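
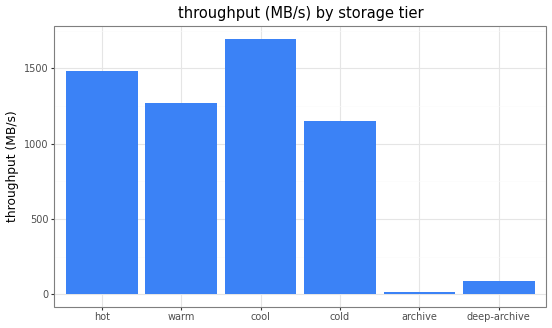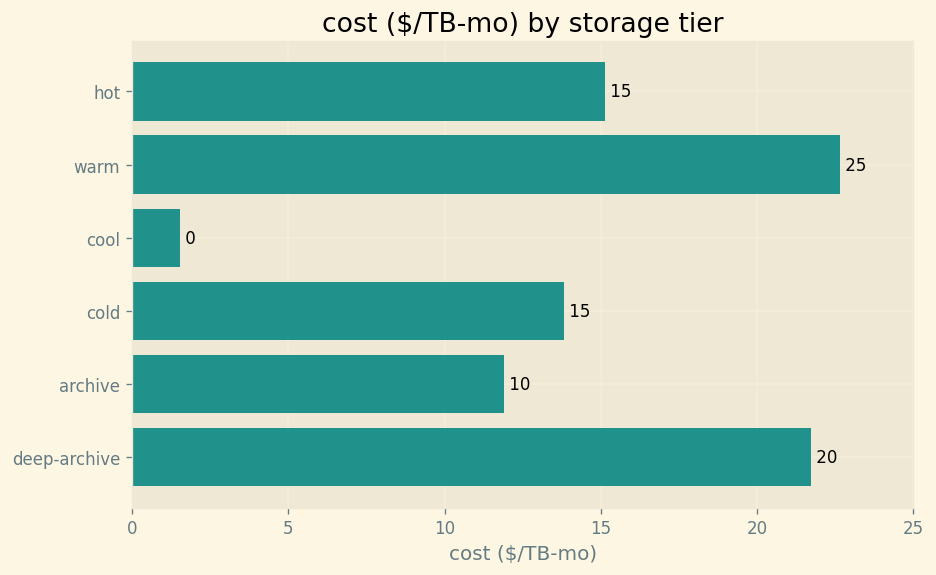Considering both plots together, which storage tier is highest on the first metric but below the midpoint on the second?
cool

Chart 2 median cost ($/TB-mo) ≈ 15; below-median storage tiers: cool, cold, archive. Among those, cool has the highest throughput (MB/s) (≈ 1600).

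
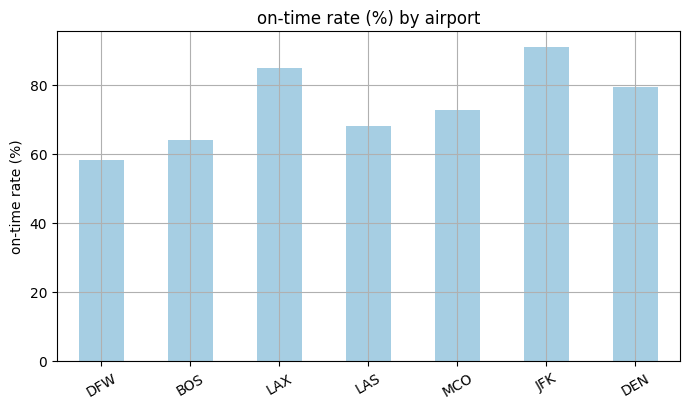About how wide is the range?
Max JFK ≈ 90, min DFW ≈ 60; range ≈ 30.

≈ 30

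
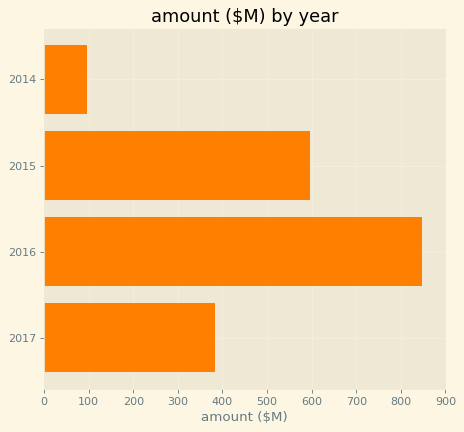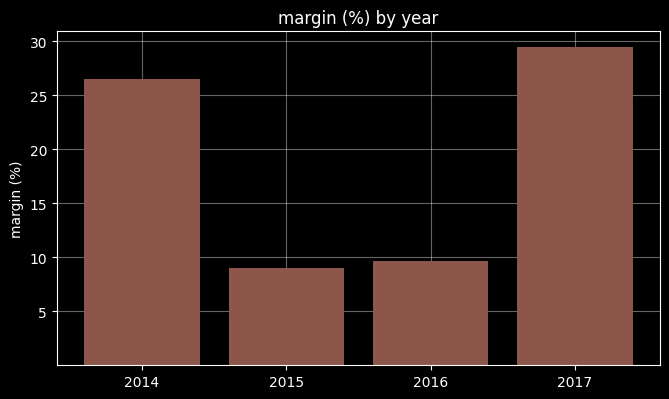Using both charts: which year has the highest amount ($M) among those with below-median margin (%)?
Chart 2 median margin (%) ≈ 20; below-median years: 2015, 2016. Among those, 2016 has the highest amount ($M) (≈ 800).

2016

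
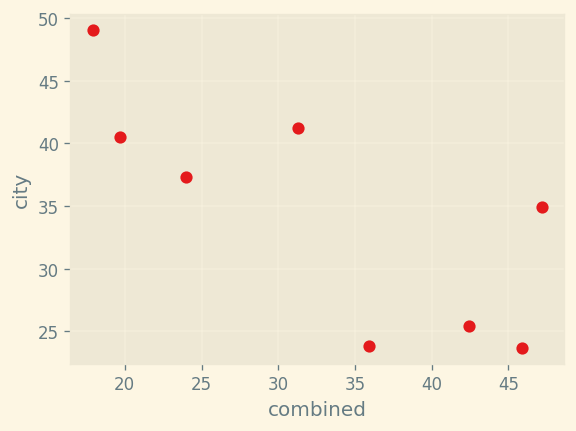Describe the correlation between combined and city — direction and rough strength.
negative, strong

Points are negatively correlated; strong (|r| ≈ 0.8).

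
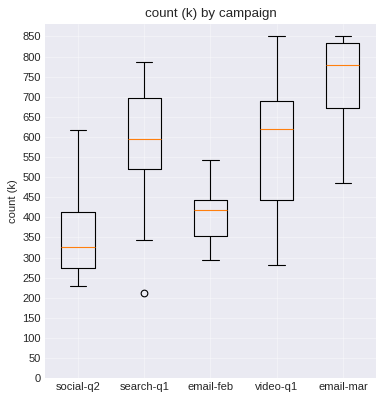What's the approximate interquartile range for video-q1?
Q3 ≈ 700, Q1 ≈ 450; IQR ≈ 250.

≈ 250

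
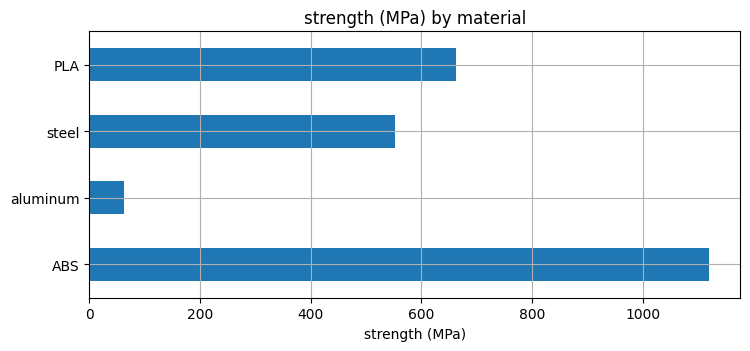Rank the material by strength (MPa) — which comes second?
PLA

Top 3: ABS ≈ 1100, PLA ≈ 700, steel ≈ 600.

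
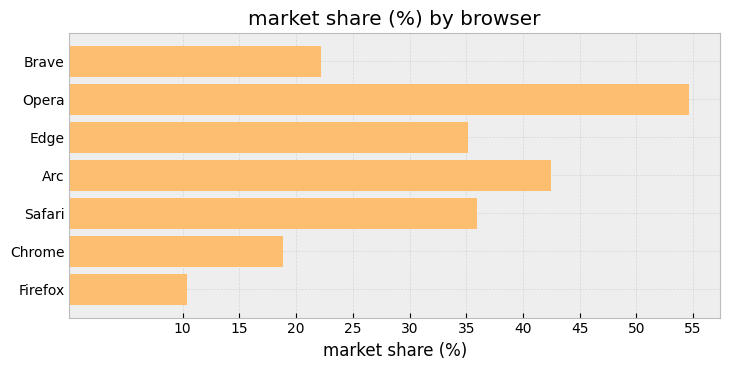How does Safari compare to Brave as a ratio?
≈ 1.75×

Safari ≈ 35, Brave ≈ 20; 35/20 ≈ 1.75.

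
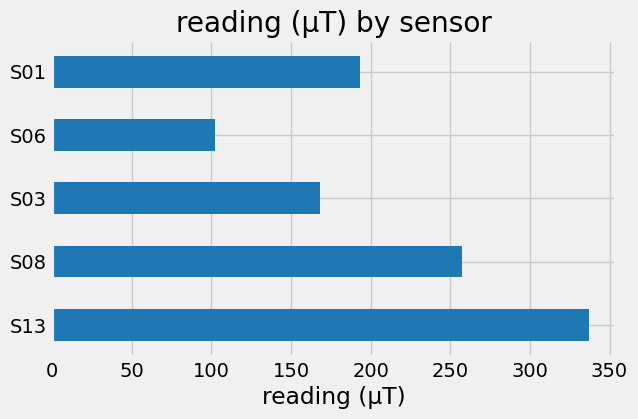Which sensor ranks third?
Top 4: S13 ≈ 350, S08 ≈ 250, S01 ≈ 200, S03 ≈ 150.

S01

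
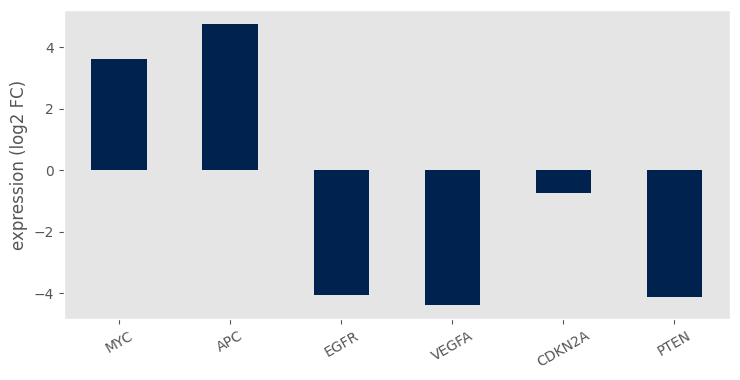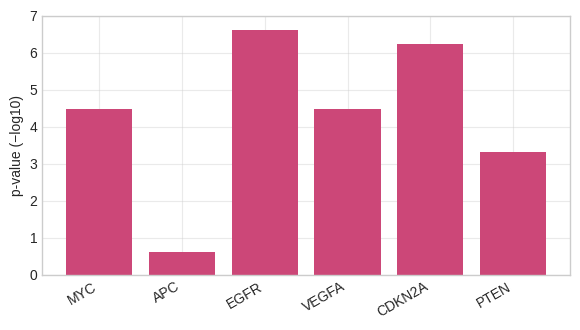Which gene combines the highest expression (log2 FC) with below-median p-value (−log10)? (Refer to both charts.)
Chart 2 median p-value (−log10) ≈ 4; below-median genes: MYC, APC, PTEN. Among those, APC has the highest expression (log2 FC) (≈ 5).

APC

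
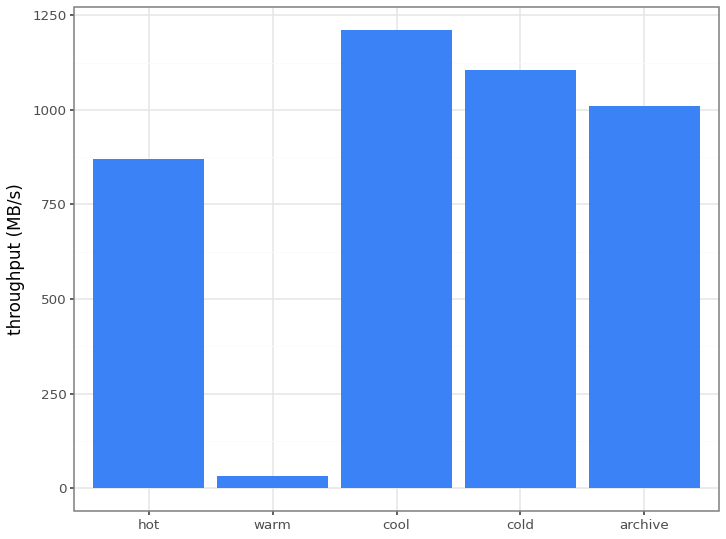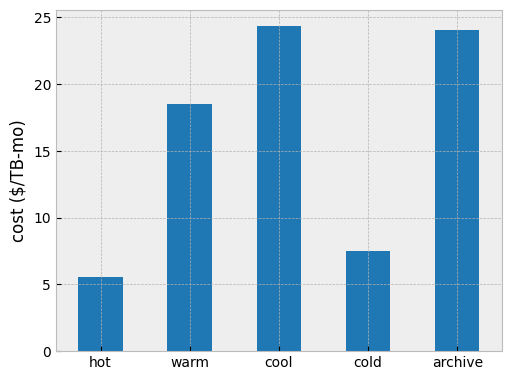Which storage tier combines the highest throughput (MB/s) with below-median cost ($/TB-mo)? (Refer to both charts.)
Chart 2 median cost ($/TB-mo) ≈ 20; below-median storage tiers: hot, cold. Among those, cold has the highest throughput (MB/s) (≈ 1200).

cold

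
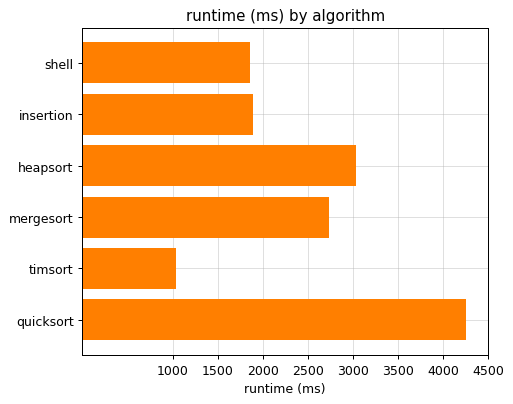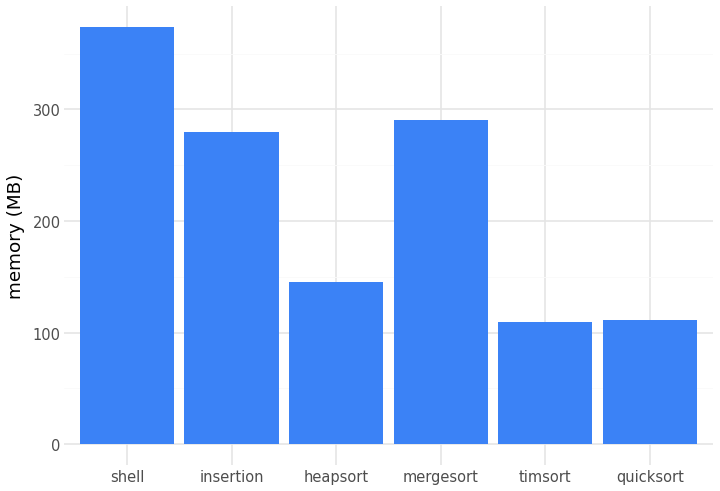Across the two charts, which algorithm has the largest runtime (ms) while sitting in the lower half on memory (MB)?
Chart 2 median memory (MB) ≈ 200; below-median algorithms: heapsort, timsort, quicksort. Among those, quicksort has the highest runtime (ms) (≈ 4500).

quicksort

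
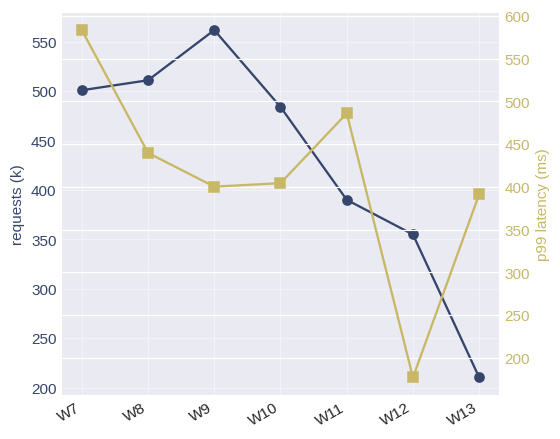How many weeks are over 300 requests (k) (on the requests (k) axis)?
6

Above 300: W7, W8, W9, W10, W11, W12.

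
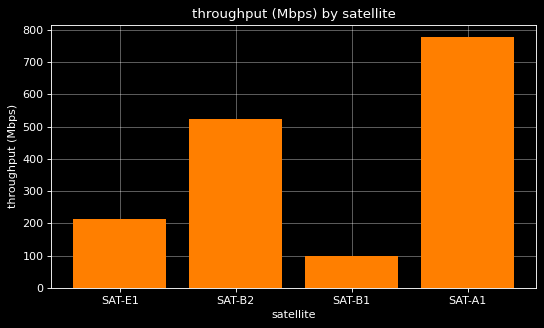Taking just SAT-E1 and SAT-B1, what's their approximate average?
≈ 150

(200 + 100) / 2 ≈ 150.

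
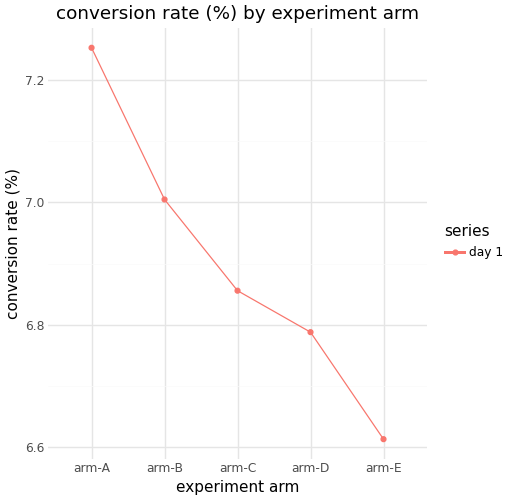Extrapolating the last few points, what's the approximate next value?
≈ 6.45

Last three: 6.9, 6.8, 6.6 → slope ≈ -0.15/step → next ≈ 6.45.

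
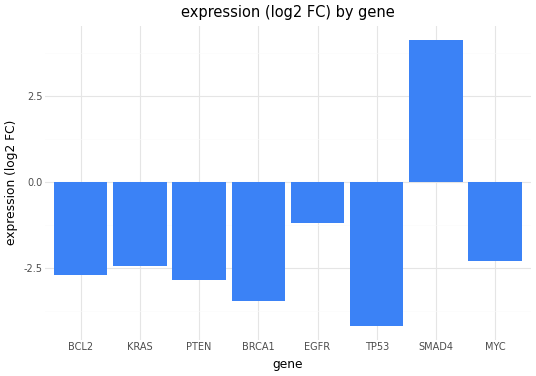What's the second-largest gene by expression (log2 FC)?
Top 3: SMAD4 ≈ 4, EGFR ≈ -1, MYC ≈ -2.

EGFR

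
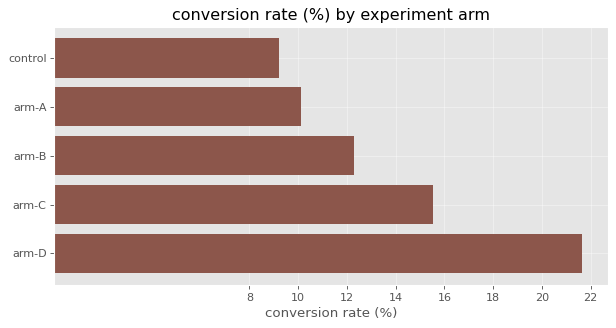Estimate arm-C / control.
arm-C ≈ 16, control ≈ 10; 16/10 ≈ 1.6.

≈ 1.6×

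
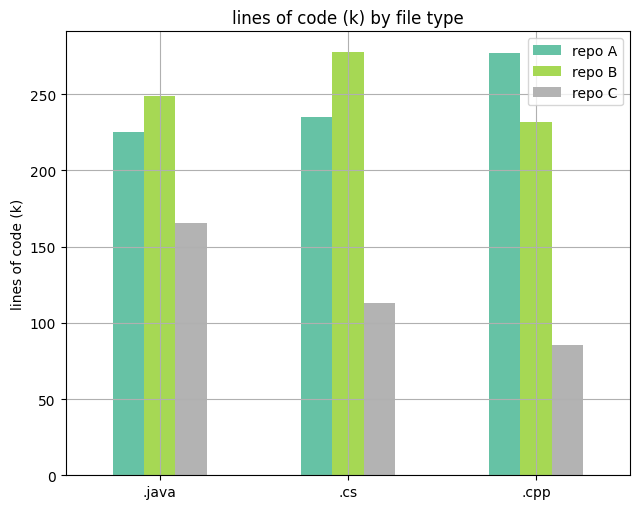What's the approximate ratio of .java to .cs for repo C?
.java ≈ 175, .cs ≈ 125; 175/125 ≈ 1.4.

≈ 1.4×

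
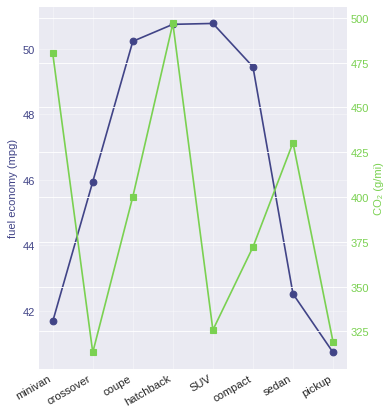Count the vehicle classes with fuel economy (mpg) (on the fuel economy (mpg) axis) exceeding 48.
Above 48: coupe, hatchback, SUV, compact.

4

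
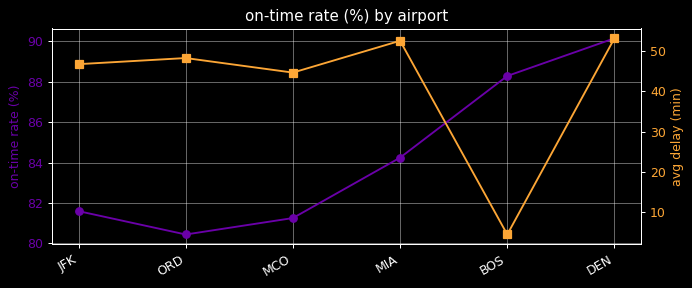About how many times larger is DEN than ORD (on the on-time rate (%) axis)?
≈ 1.12×

DEN ≈ 90, ORD ≈ 80; 90/80 ≈ 1.12.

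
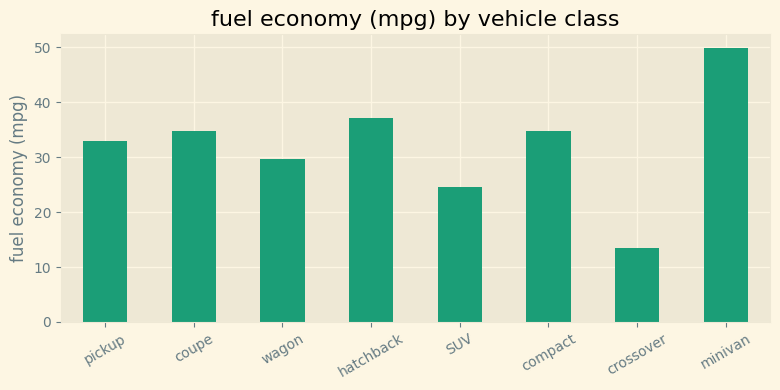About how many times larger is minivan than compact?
≈ 1.43×

minivan ≈ 50, compact ≈ 35; 50/35 ≈ 1.43.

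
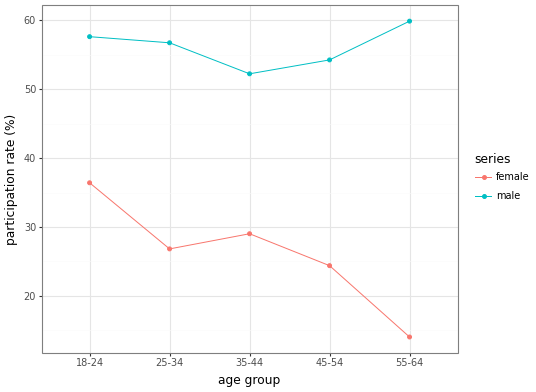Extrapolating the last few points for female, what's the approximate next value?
Last three: 30, 25, 15 → slope ≈ -7.5/step → next ≈ 7.5.

≈ 7.5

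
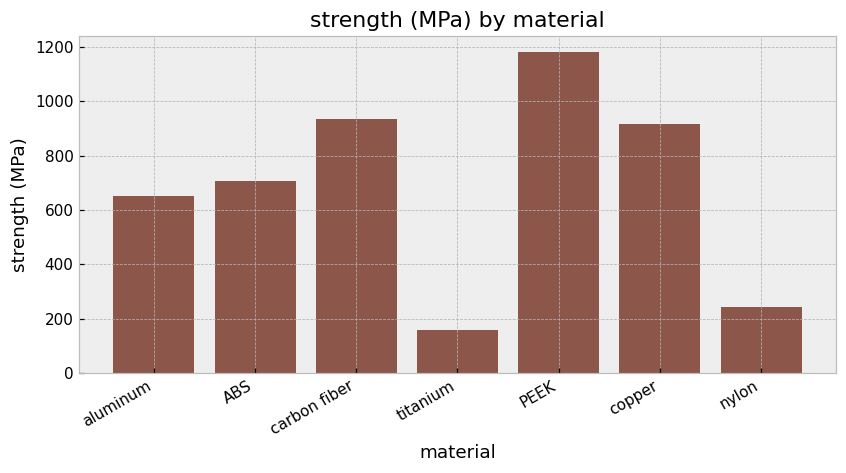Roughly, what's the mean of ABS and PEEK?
(700 + 1200) / 2 ≈ 950.

≈ 950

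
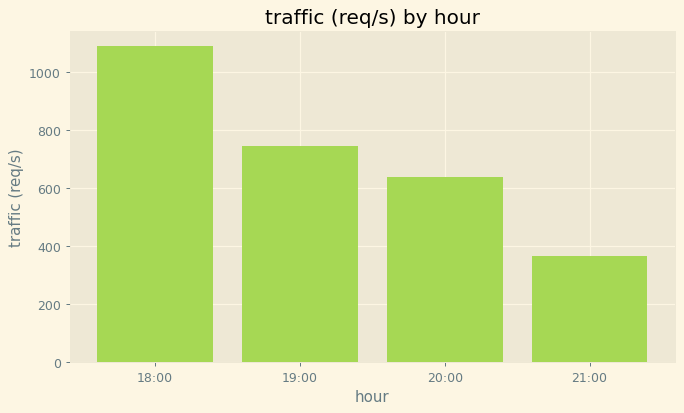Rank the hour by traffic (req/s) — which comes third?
Top 4: 18:00 ≈ 1100, 19:00 ≈ 700, 20:00 ≈ 600, 21:00 ≈ 400.

20:00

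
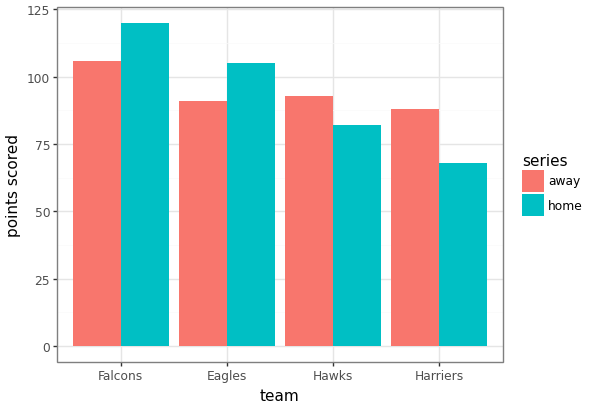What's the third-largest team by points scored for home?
Hawks

Top 4 for home: Falcons ≈ 120, Eagles ≈ 100, Hawks ≈ 80, Harriers ≈ 70.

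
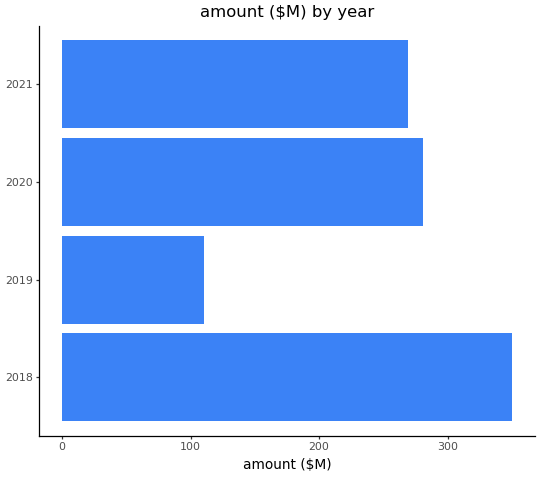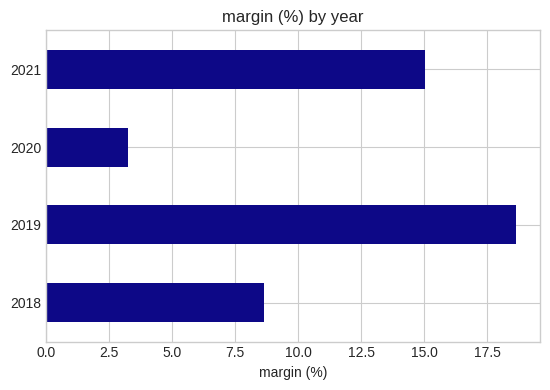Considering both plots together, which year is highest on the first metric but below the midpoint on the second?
Chart 2 median margin (%) ≈ 12; below-median years: 2018, 2020. Among those, 2018 has the highest amount ($M) (≈ 350).

2018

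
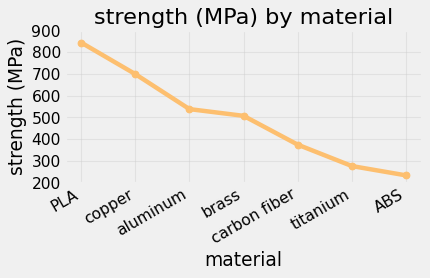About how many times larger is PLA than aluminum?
≈ 1.6×

PLA ≈ 800, aluminum ≈ 500; 800/500 ≈ 1.6.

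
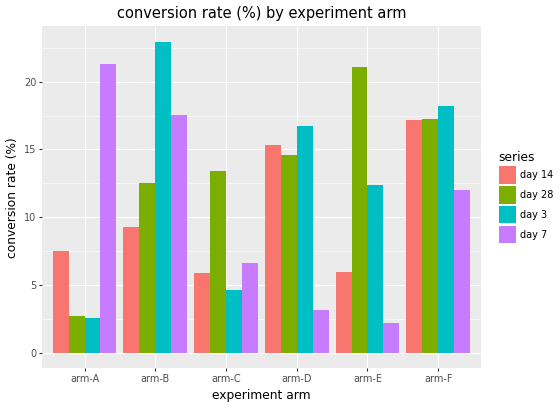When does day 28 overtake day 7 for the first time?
arm-B: day 28 ≈ 12 vs day 7 ≈ 18 (not yet); arm-C: day 28 ≈ 14 vs day 7 ≈ 6 (first crossover).

arm-C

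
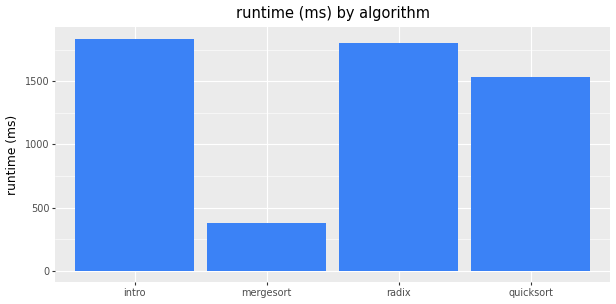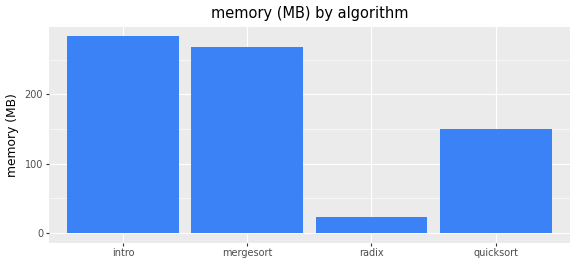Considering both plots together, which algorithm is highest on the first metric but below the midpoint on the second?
Chart 2 median memory (MB) ≈ 200; below-median algorithms: radix, quicksort. Among those, radix has the highest runtime (ms) (≈ 1800).

radix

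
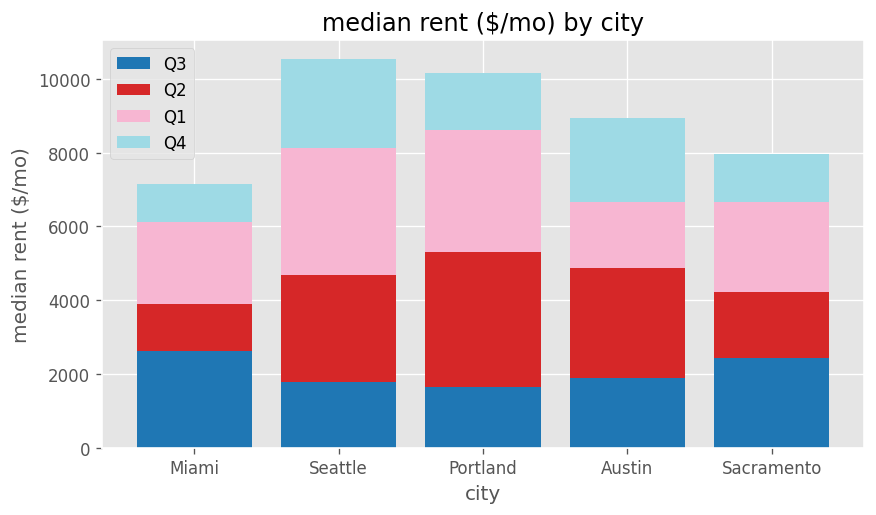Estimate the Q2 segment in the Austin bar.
≈ 3000

Q2 top ≈ 5000, bottom ≈ 2000; segment ≈ 3000.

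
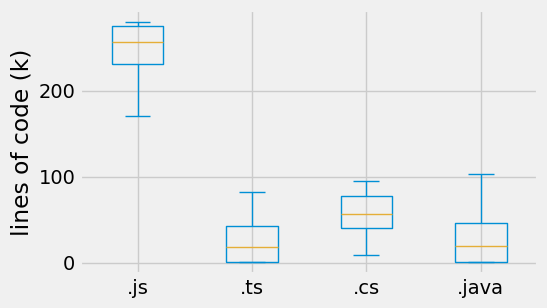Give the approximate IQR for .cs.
≈ 40

Q3 ≈ 80, Q1 ≈ 40; IQR ≈ 40.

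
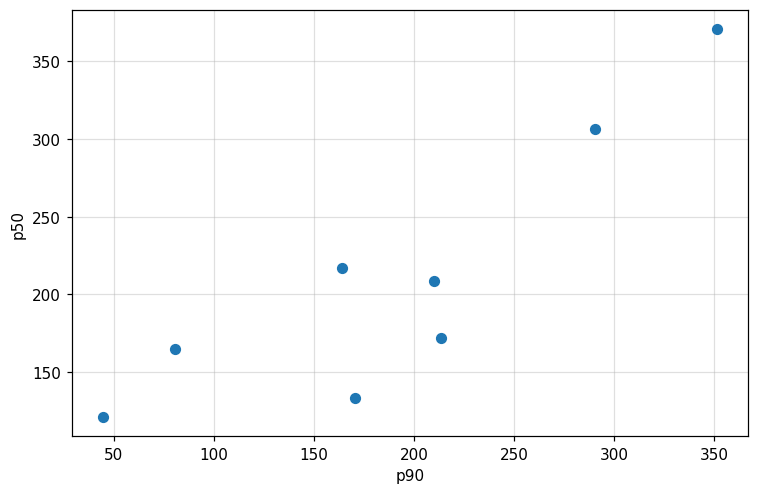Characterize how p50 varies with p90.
positive, strong

Points are positively correlated; strong (|r| ≈ 0.9).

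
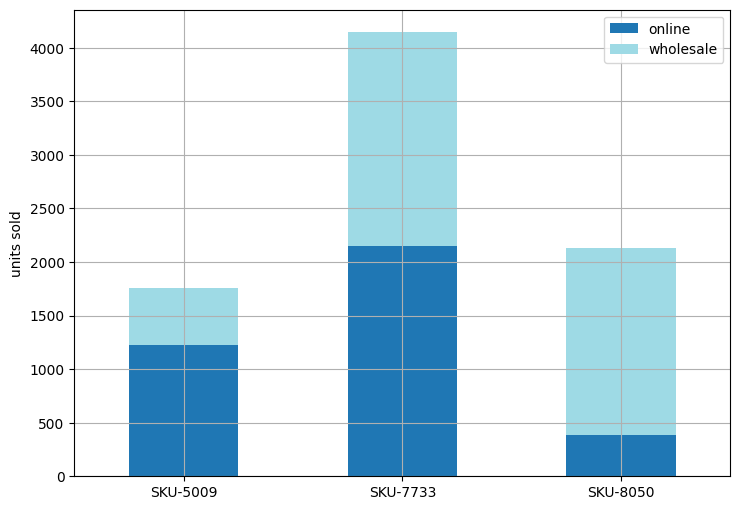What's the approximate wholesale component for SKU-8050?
wholesale top ≈ 2000, bottom ≈ 500; segment ≈ 1500.

≈ 1500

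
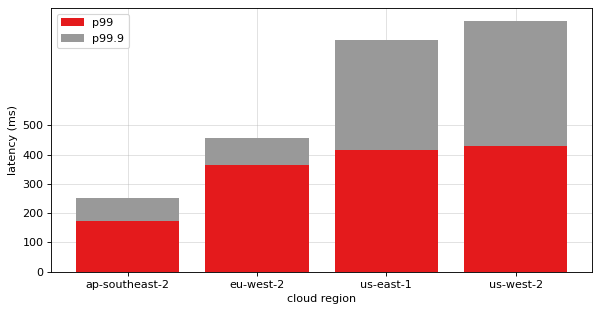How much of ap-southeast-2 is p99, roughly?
p99 top ≈ 200, bottom ≈ 0; segment ≈ 200.

≈ 200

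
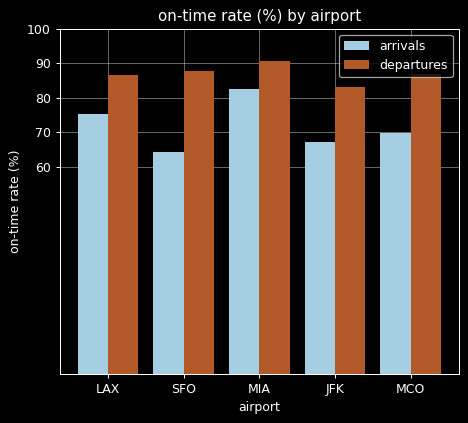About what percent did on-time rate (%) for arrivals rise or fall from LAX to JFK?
≈ -12.5%

LAX ≈ 80, JFK ≈ 70; (70 − 80) / 80 ≈ -12.5%.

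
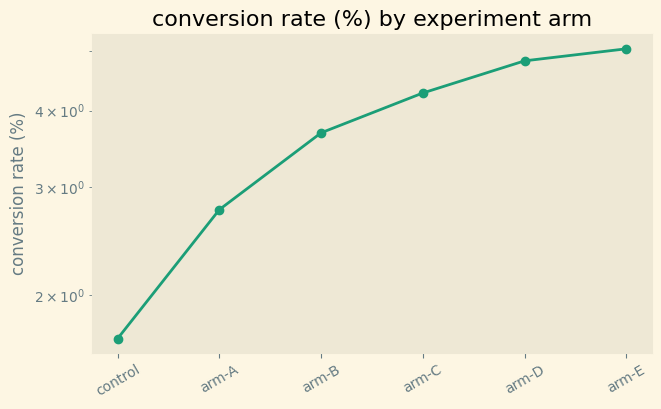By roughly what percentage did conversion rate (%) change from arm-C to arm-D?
arm-C ≈ 4.5, arm-D ≈ 5.0; (5.0 − 4.5) / 4.5 ≈ +11.1%.

≈ +11.1%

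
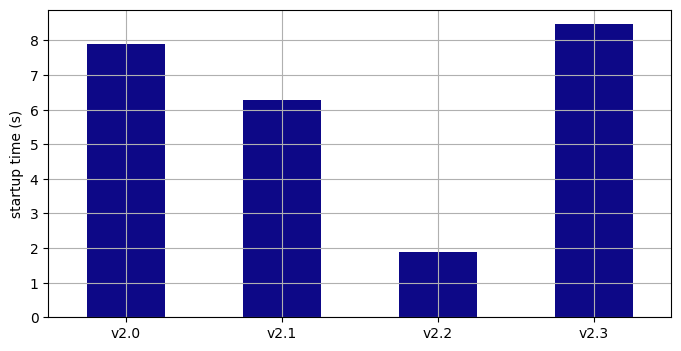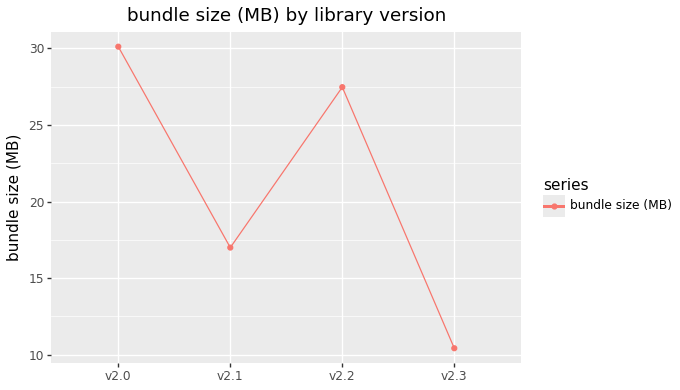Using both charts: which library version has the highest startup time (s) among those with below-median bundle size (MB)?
v2.3

Chart 2 median bundle size (MB) ≈ 20; below-median library versions: v2.1, v2.3. Among those, v2.3 has the highest startup time (s) (≈ 8).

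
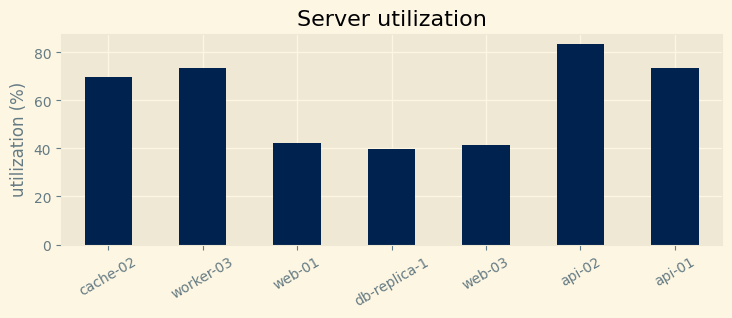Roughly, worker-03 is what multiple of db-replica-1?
worker-03 ≈ 70, db-replica-1 ≈ 40; 70/40 ≈ 1.75.

≈ 1.75×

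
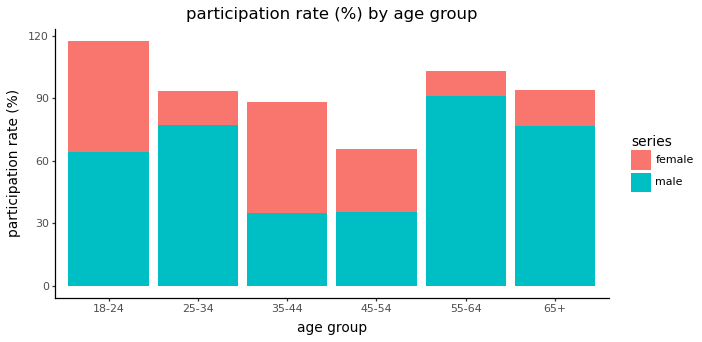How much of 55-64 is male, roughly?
male top ≈ 90, bottom ≈ 0; segment ≈ 90.

≈ 90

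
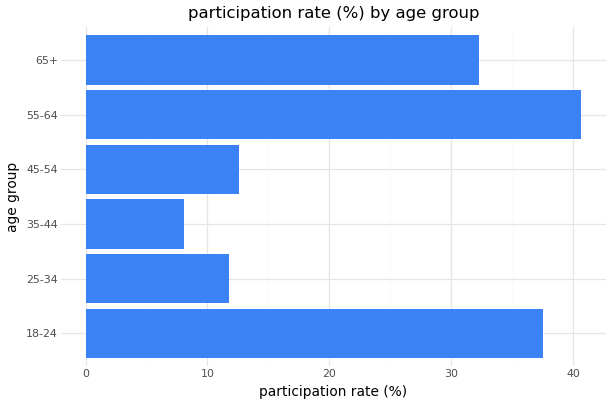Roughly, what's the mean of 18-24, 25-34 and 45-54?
≈ 22

(40 + 10 + 15) / 3 ≈ 22.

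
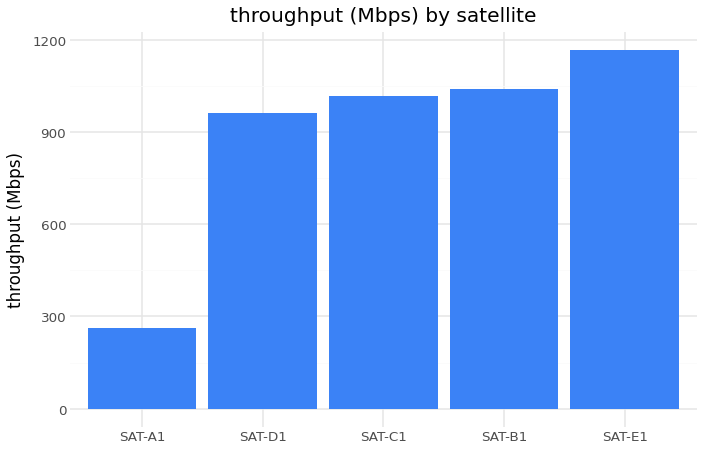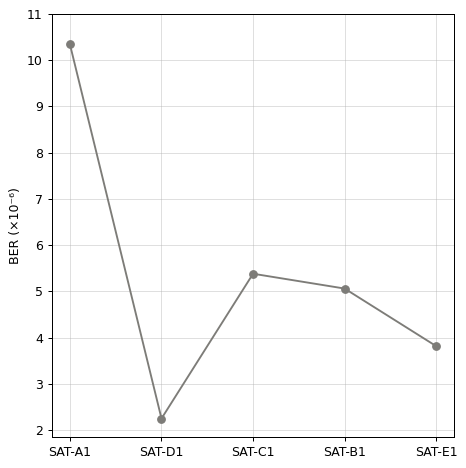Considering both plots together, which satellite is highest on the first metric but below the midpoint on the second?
Chart 2 median BER (×10⁻⁶) ≈ 5; below-median satellites: SAT-D1, SAT-E1. Among those, SAT-E1 has the highest throughput (Mbps) (≈ 1200).

SAT-E1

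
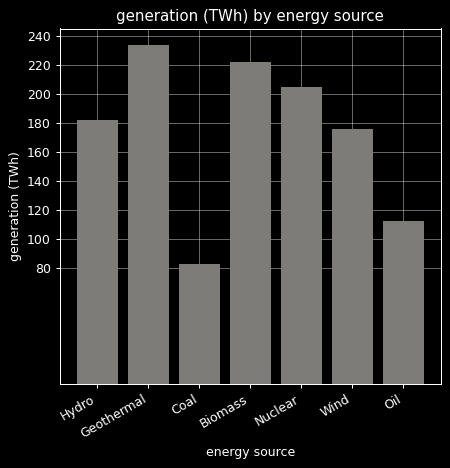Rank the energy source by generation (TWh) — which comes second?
Biomass

Top 3: Geothermal ≈ 240, Biomass ≈ 220, Nuclear ≈ 200.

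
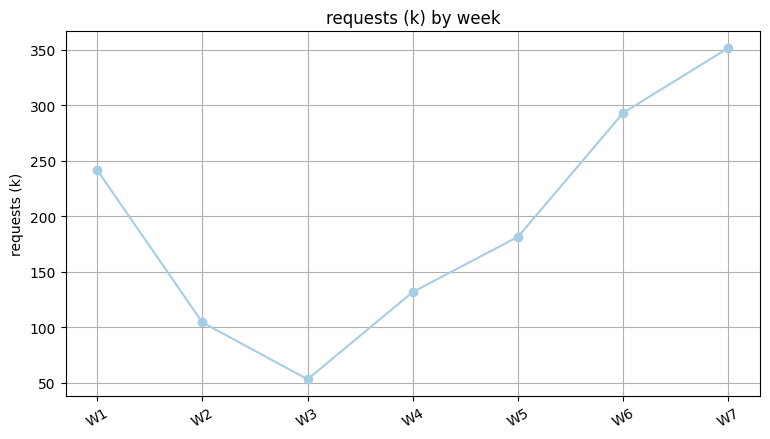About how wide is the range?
≈ 300

Max W7 ≈ 350, min W3 ≈ 50; range ≈ 300.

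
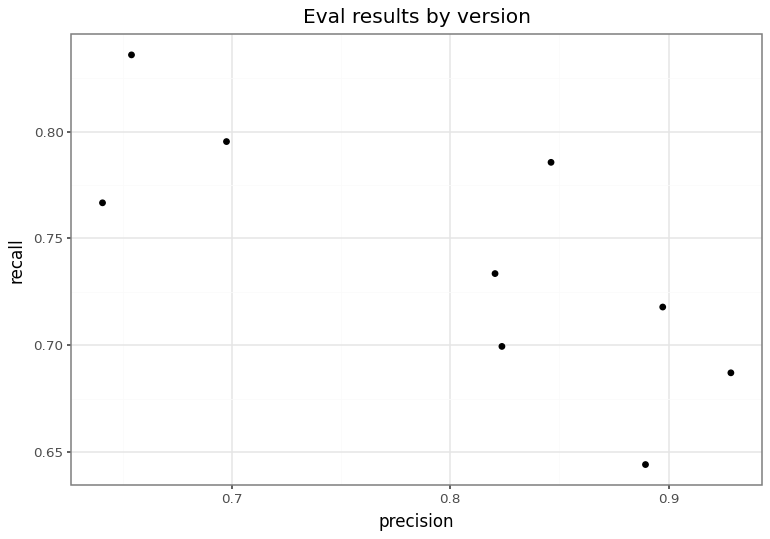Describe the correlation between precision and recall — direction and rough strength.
Points are negatively correlated; strong (|r| ≈ 0.8).

negative, strong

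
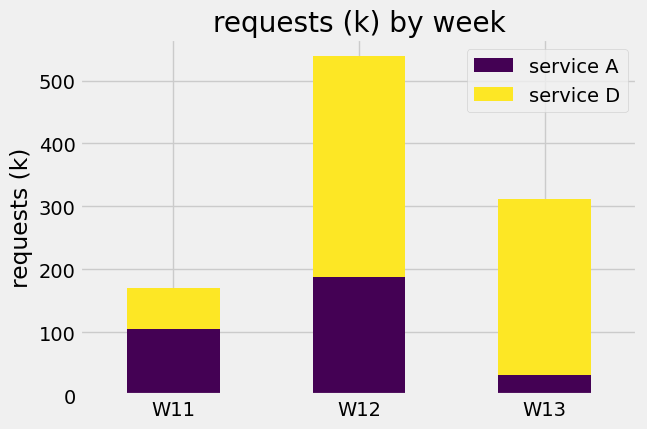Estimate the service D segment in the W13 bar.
service D top ≈ 300, bottom ≈ 50; segment ≈ 250.

≈ 250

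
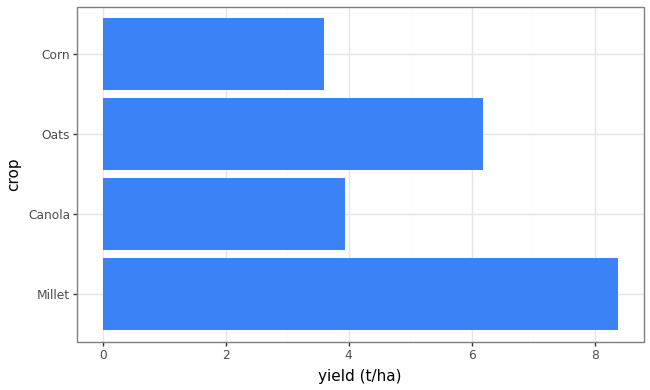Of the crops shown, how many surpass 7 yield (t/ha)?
1

Above 7: Millet.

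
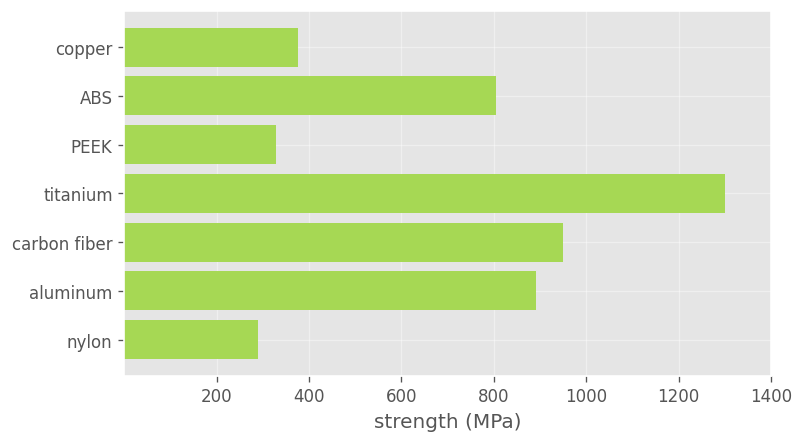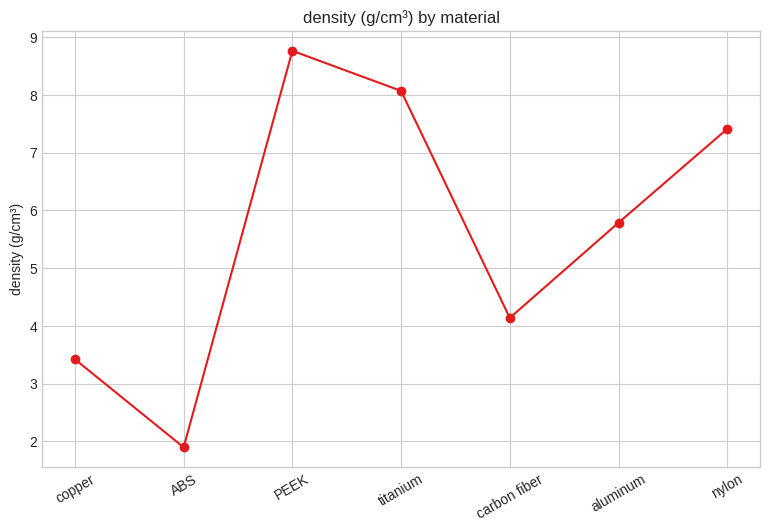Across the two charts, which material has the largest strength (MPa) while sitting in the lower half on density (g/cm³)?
carbon fiber

Chart 2 median density (g/cm³) ≈ 6; below-median materials: copper, ABS, carbon fiber. Among those, carbon fiber has the highest strength (MPa) (≈ 1000).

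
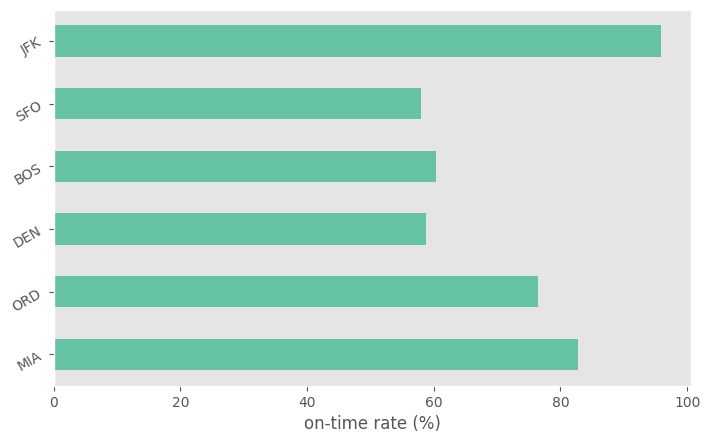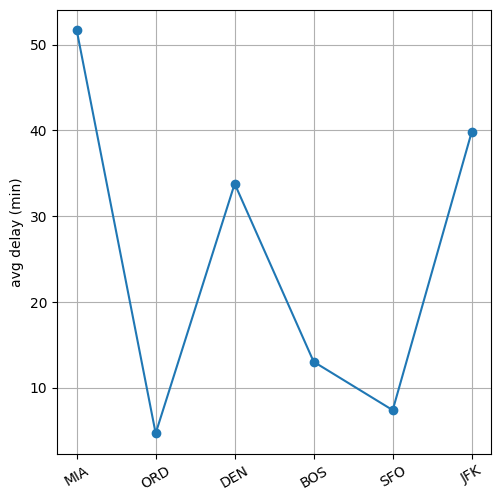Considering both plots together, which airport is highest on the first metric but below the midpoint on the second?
ORD

Chart 2 median avg delay (min) ≈ 25; below-median airports: ORD, BOS, SFO. Among those, ORD has the highest on-time rate (%) (≈ 80).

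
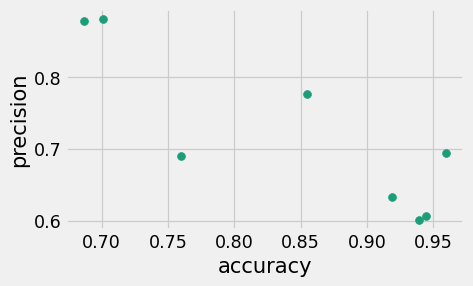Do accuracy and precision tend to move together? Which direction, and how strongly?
Points are negatively correlated; strong (|r| ≈ 0.9).

negative, strong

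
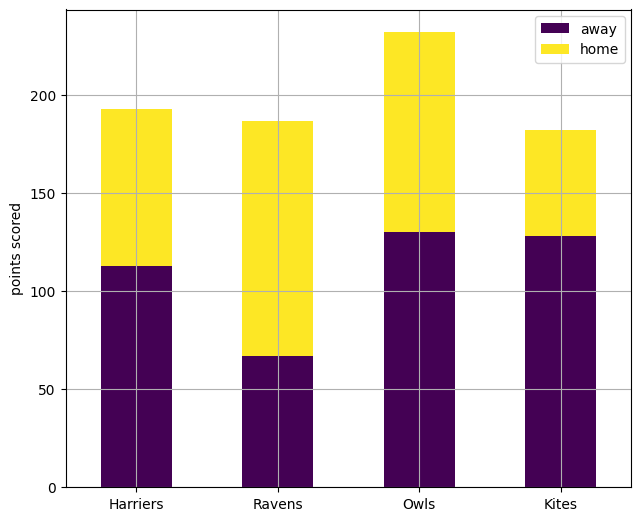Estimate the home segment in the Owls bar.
≈ 120

home top ≈ 240, bottom ≈ 120; segment ≈ 120.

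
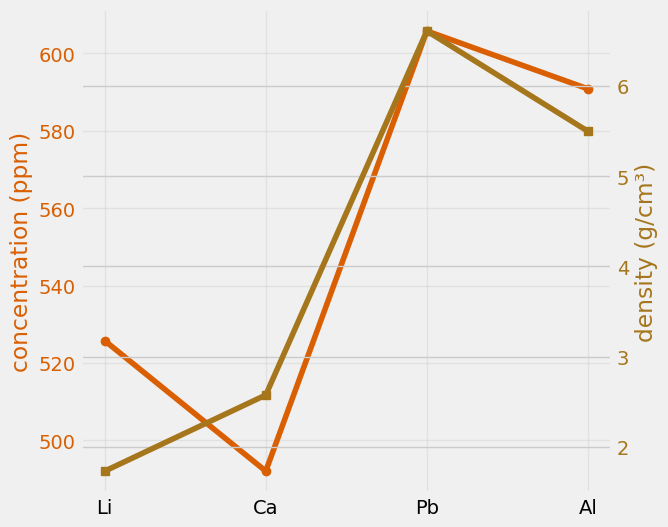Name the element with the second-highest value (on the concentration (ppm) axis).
Top 3 (on the concentration (ppm) axis): Pb ≈ 610, Al ≈ 590, Li ≈ 530.

Al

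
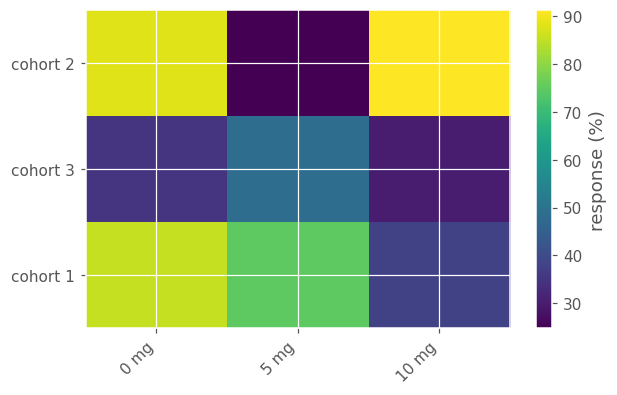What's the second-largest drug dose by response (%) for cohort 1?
Top 3 for cohort 1: 0 mg ≈ 90, 5 mg ≈ 70, 10 mg ≈ 40.

5 mg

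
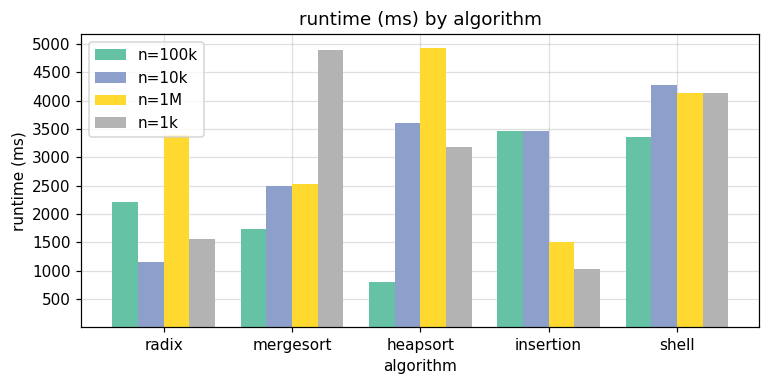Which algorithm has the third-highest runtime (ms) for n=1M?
Top 4 for n=1M: heapsort ≈ 5000, shell ≈ 4000, radix ≈ 3500, mergesort ≈ 2500.

radix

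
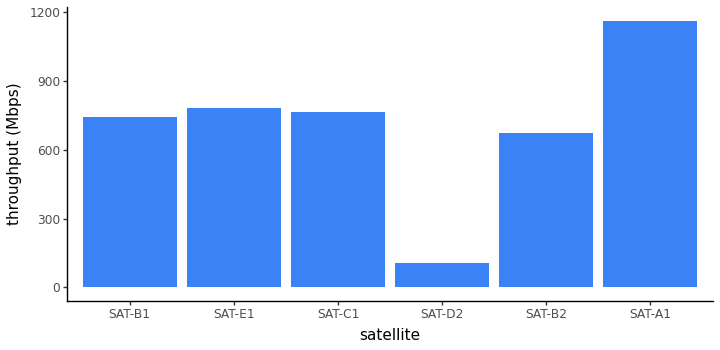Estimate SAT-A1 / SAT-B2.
≈ 1.71×

SAT-A1 ≈ 1200, SAT-B2 ≈ 700; 1200/700 ≈ 1.71.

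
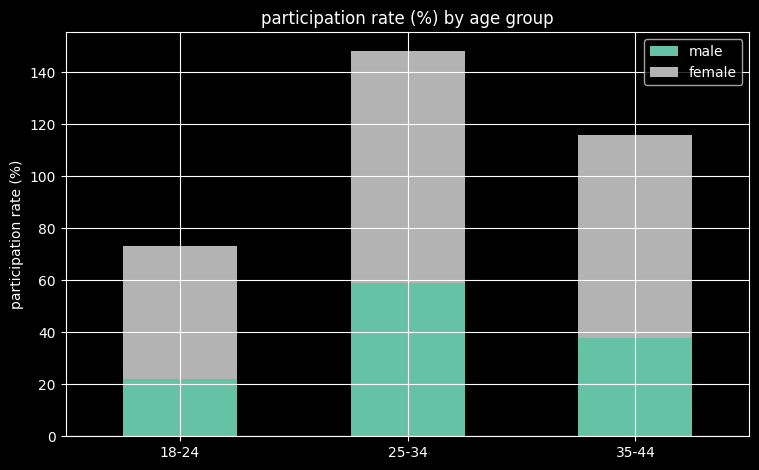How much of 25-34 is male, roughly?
male top ≈ 60, bottom ≈ 0; segment ≈ 60.

≈ 60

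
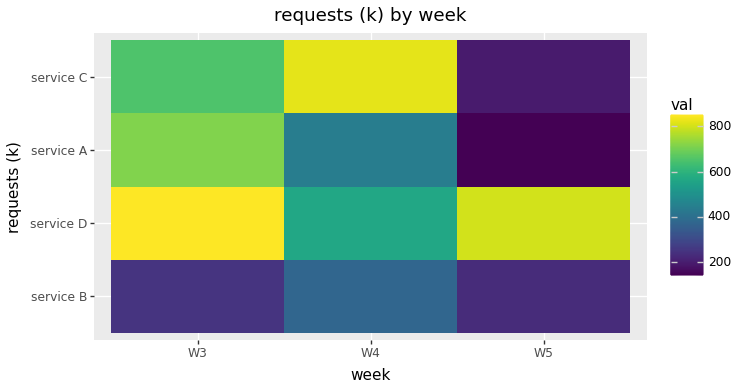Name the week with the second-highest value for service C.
Top 3 for service C: W4 ≈ 800, W3 ≈ 700, W5 ≈ 200.

W3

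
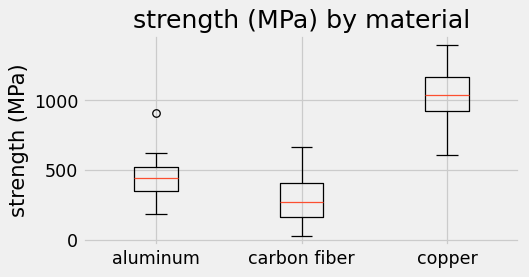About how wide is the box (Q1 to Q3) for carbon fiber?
≈ 200

Q3 ≈ 400, Q1 ≈ 200; IQR ≈ 200.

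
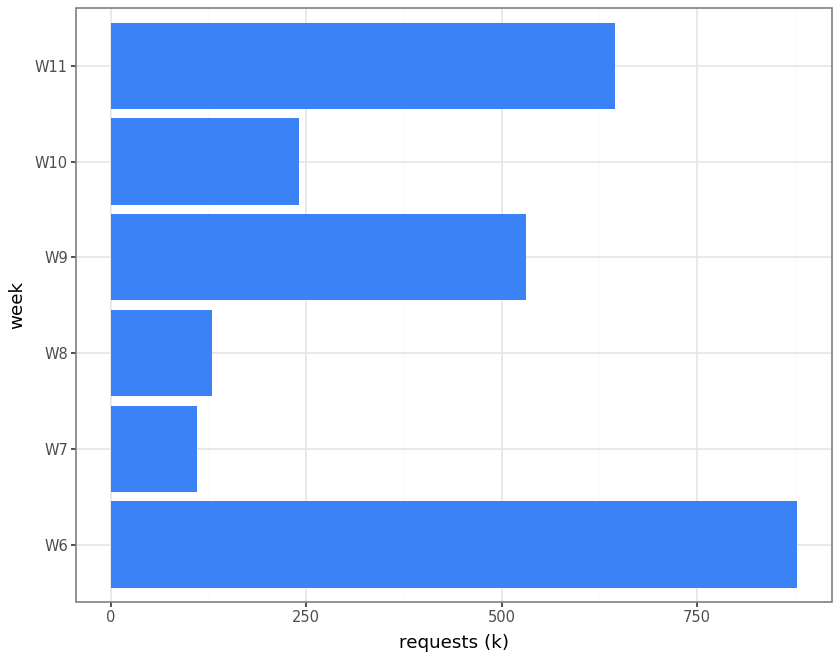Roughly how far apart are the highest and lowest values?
Max W6 ≈ 900, min W7 ≈ 100; range ≈ 800.

≈ 800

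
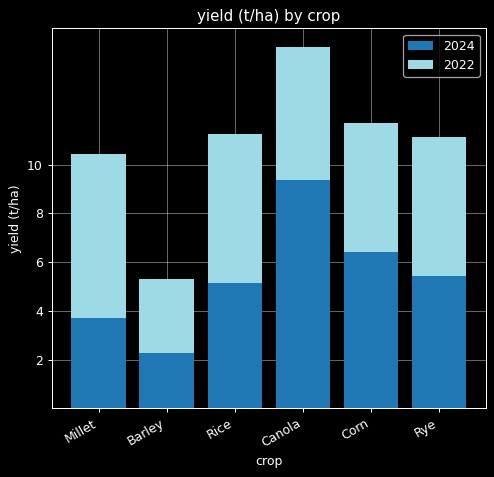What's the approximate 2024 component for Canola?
2024 top ≈ 10, bottom ≈ 0; segment ≈ 10.

≈ 10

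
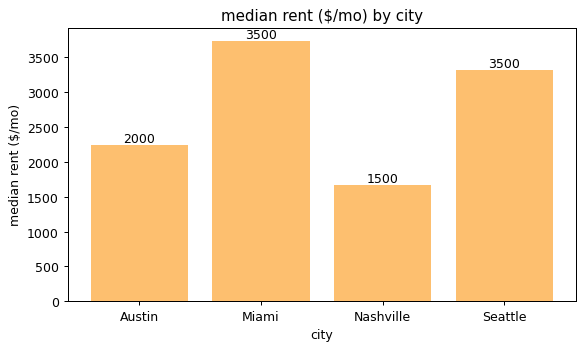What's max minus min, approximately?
Max Miami ≈ 3500, min Nashville ≈ 1500; range ≈ 2000.

≈ 2000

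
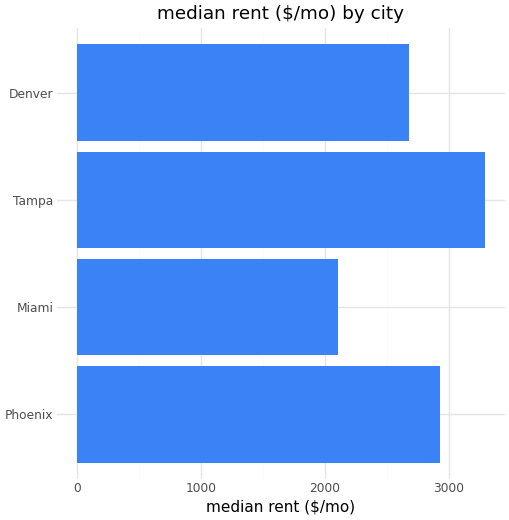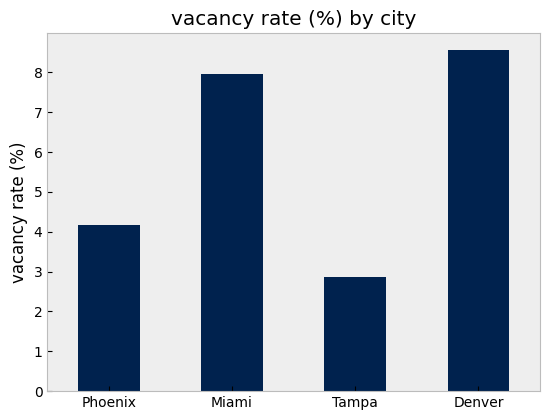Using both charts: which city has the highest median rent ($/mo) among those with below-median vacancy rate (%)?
Chart 2 median vacancy rate (%) ≈ 6; below-median cities: Phoenix, Tampa. Among those, Tampa has the highest median rent ($/mo) (≈ 3500).

Tampa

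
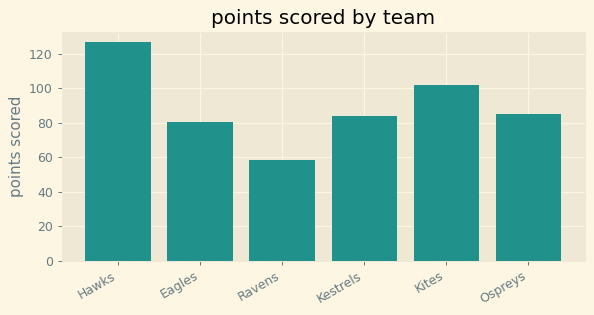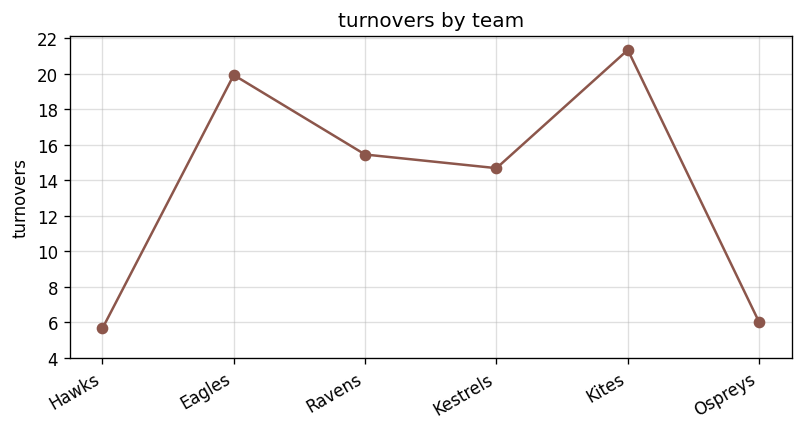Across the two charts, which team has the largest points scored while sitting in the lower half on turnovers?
Hawks

Chart 2 median turnovers ≈ 16; below-median teams: Hawks, Kestrels, Ospreys. Among those, Hawks has the highest points scored (≈ 120).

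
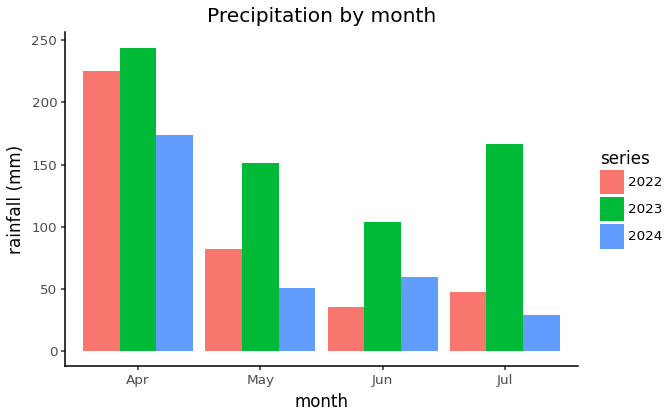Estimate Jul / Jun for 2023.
Jul ≈ 175, Jun ≈ 100; 175/100 ≈ 1.75.

≈ 1.75×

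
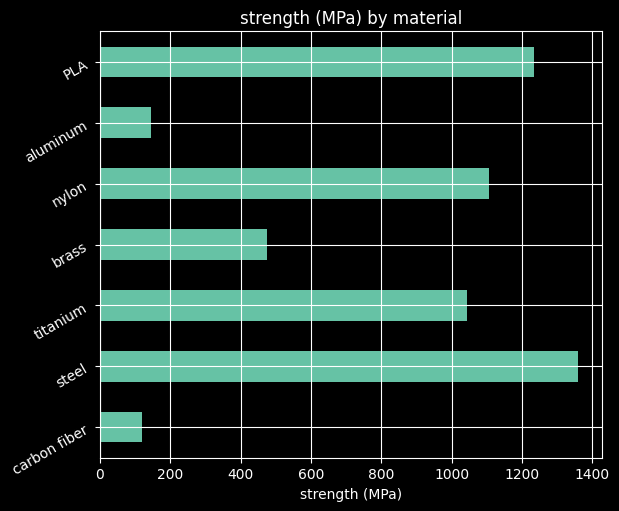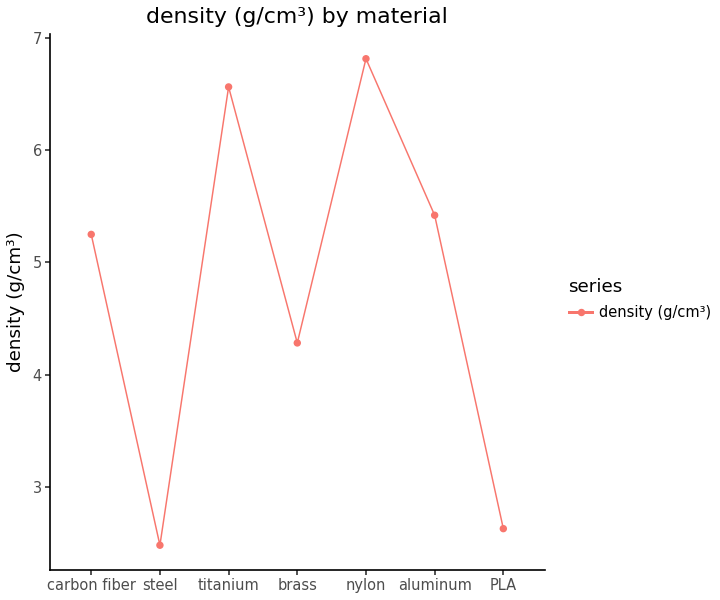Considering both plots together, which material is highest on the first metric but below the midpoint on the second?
Chart 2 median density (g/cm³) ≈ 5; below-median materials: steel, brass, PLA. Among those, steel has the highest strength (MPa) (≈ 1400).

steel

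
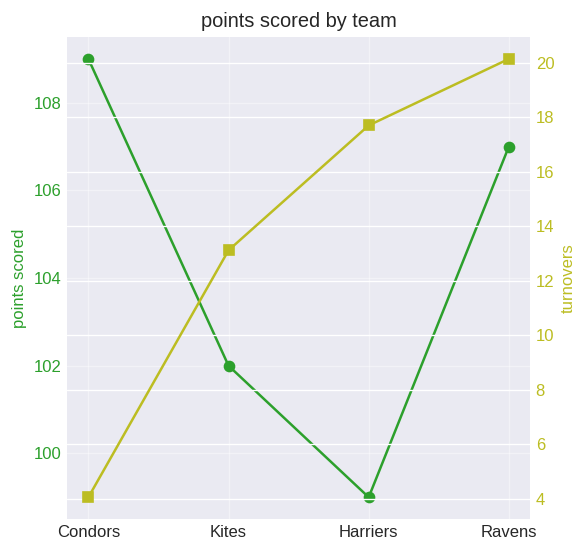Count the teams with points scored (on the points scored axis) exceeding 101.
3

Above 101: Condors, Kites, Ravens.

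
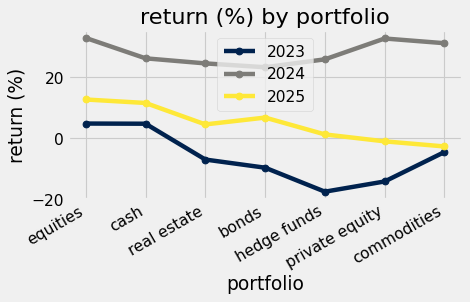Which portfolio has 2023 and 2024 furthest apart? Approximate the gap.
private equity, ≈ 50 %

private equity: 2023 ≈ -15, 2024 ≈ 35 → gap ≈ 50. Next-largest (hedge funds) is only ≈ 40.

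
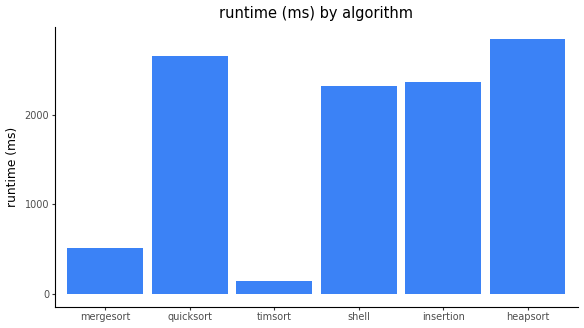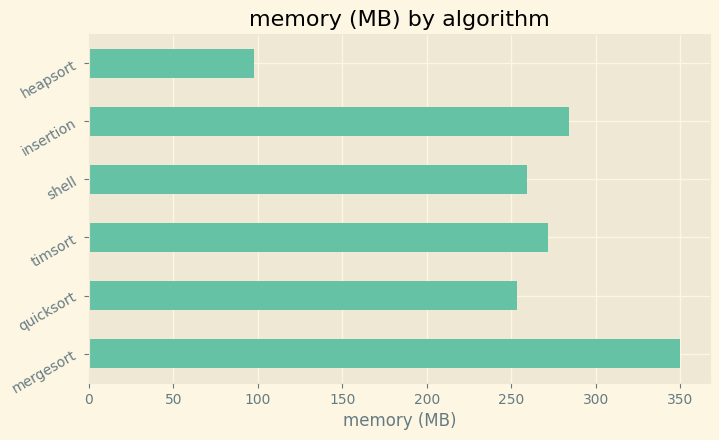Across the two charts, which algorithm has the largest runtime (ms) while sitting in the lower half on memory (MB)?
Chart 2 median memory (MB) ≈ 250; below-median algorithms: quicksort, shell, heapsort. Among those, heapsort has the highest runtime (ms) (≈ 3000).

heapsort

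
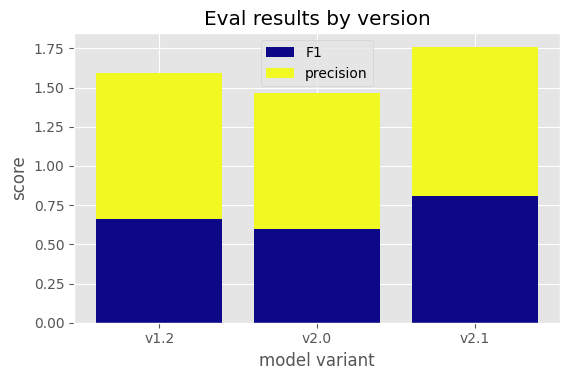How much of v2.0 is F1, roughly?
≈ 0.6

F1 top ≈ 0.6, bottom ≈ 0.0; segment ≈ 0.6.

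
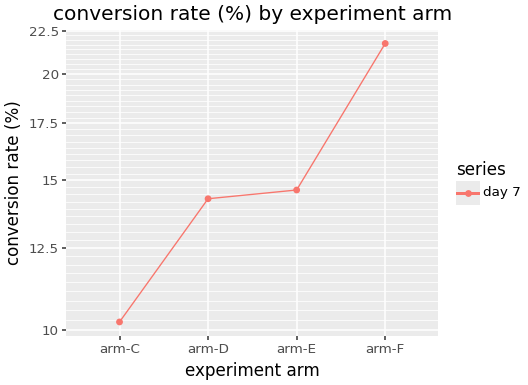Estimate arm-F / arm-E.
arm-F ≈ 22, arm-E ≈ 15; 22/15 ≈ 1.47.

≈ 1.47×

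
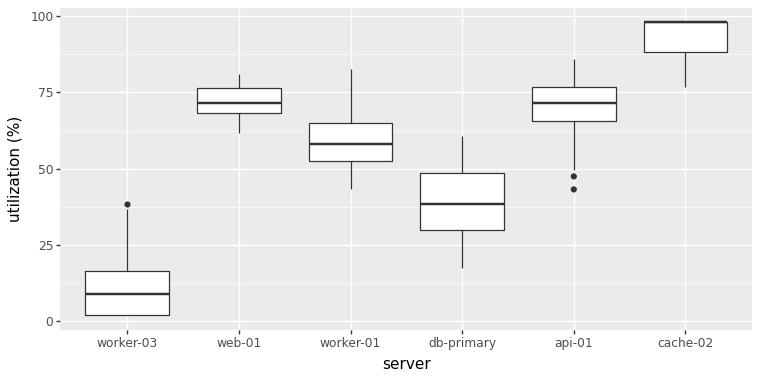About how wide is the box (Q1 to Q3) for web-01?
≈ 10

Q3 ≈ 80, Q1 ≈ 70; IQR ≈ 10.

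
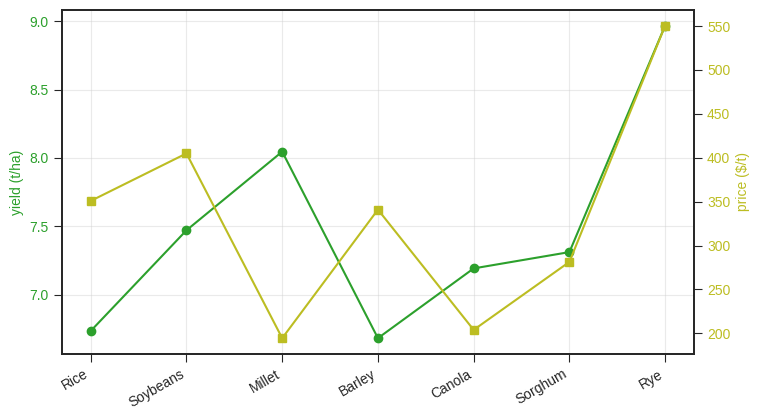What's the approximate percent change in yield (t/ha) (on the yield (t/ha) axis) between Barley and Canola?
Barley ≈ 6.6, Canola ≈ 7.2; (7.2 − 6.6) / 6.6 ≈ +9.1%.

≈ +9.1%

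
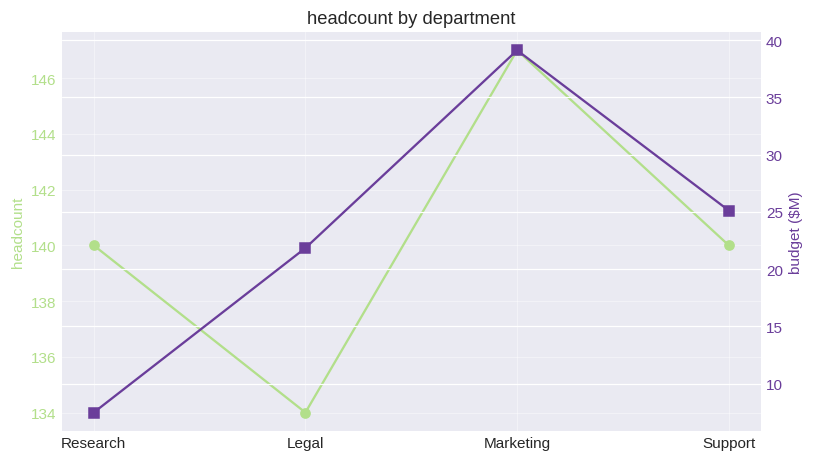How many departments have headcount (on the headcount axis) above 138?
Above 138: Research, Marketing, Support.

3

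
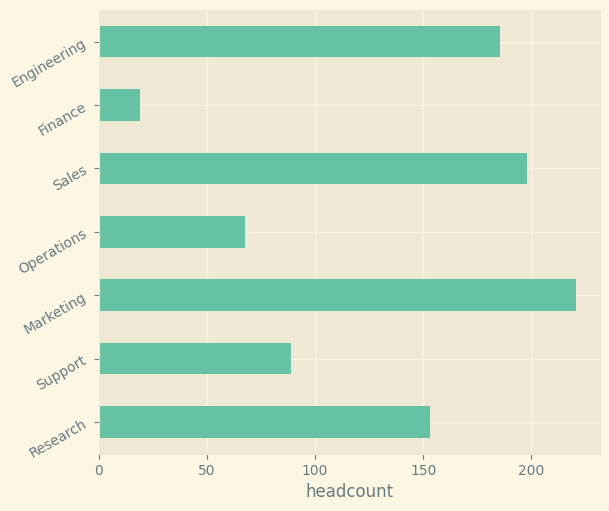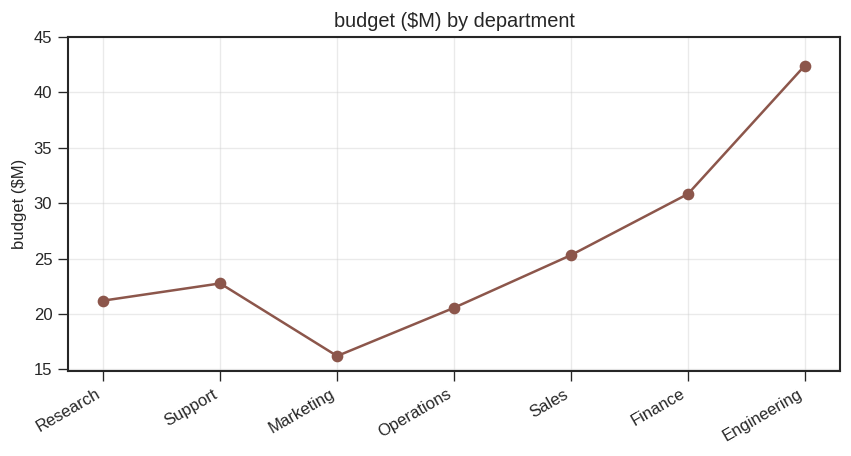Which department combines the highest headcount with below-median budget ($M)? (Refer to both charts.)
Marketing

Chart 2 median budget ($M) ≈ 25; below-median departments: Research, Marketing, Operations. Among those, Marketing has the highest headcount (≈ 225).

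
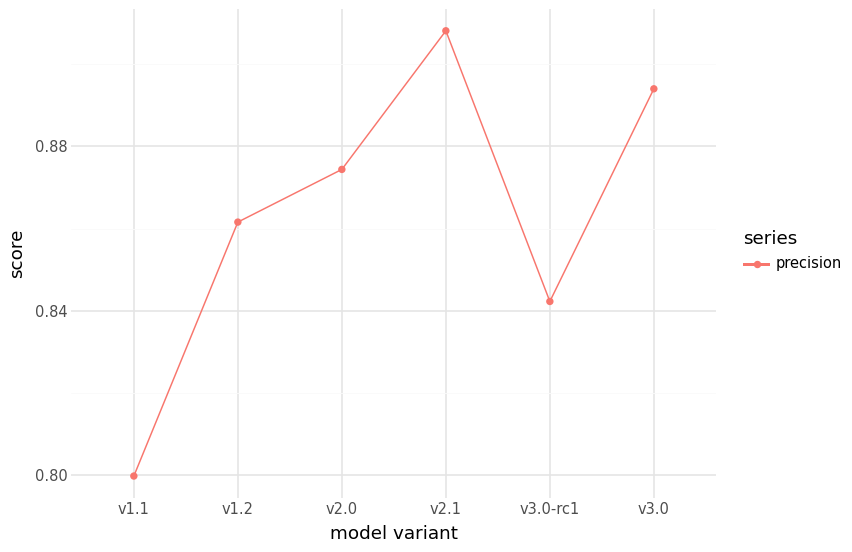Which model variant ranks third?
v2.0

Top 4: v2.1 ≈ 0.91, v3.0 ≈ 0.89, v2.0 ≈ 0.87, v1.2 ≈ 0.86.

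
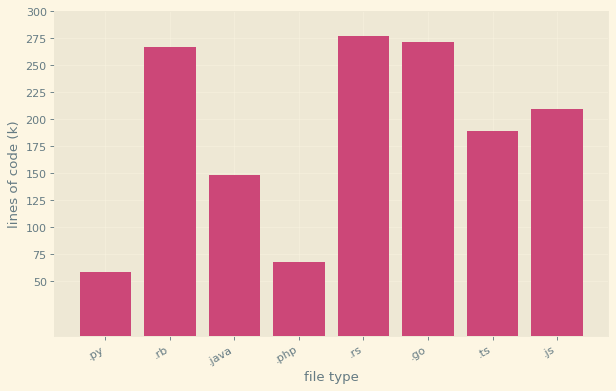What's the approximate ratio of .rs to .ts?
≈ 1.38×

.rs ≈ 275, .ts ≈ 200; 275/200 ≈ 1.38.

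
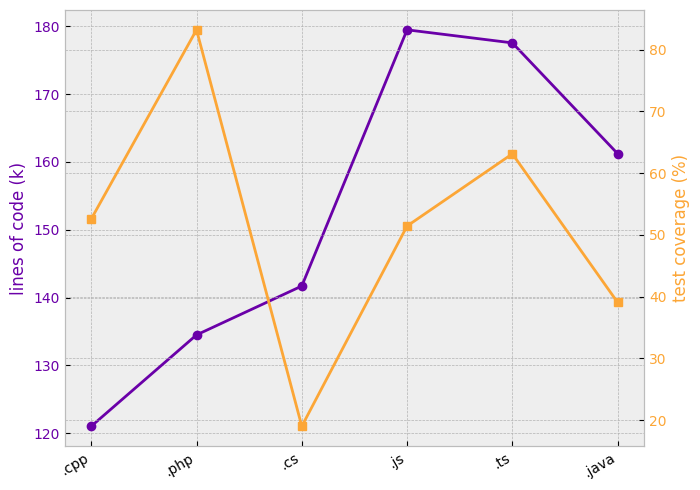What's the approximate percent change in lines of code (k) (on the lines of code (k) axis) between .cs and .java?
.cs ≈ 140, .java ≈ 160; (160 − 140) / 140 ≈ +14.3%.

≈ +14.3%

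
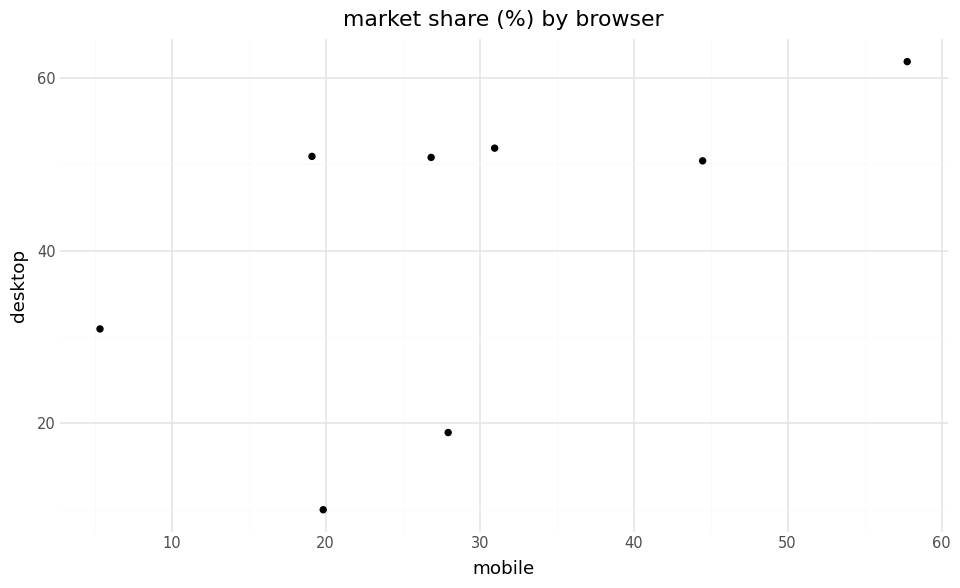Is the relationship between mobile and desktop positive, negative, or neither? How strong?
Points are positively correlated; moderate (|r| ≈ 0.6).

positive, moderate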